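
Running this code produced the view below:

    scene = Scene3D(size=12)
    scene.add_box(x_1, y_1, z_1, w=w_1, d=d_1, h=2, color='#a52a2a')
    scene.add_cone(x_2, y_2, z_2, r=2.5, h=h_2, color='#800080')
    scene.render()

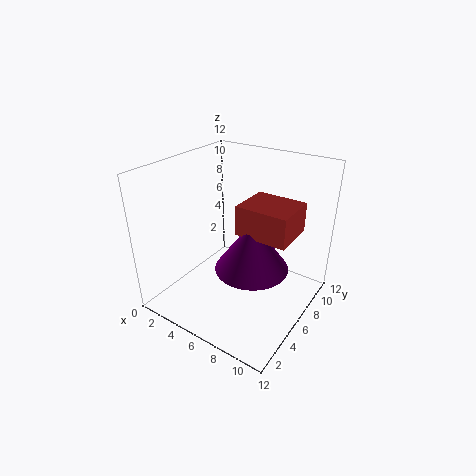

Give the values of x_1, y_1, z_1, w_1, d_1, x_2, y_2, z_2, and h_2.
x_1 = 8.5
y_1 = 2
z_1 = 9
w_1 = 3.5
d_1 = 3
x_2 = 9.5
y_2 = 2.5
z_2 = 6.5
h_2 = 3.5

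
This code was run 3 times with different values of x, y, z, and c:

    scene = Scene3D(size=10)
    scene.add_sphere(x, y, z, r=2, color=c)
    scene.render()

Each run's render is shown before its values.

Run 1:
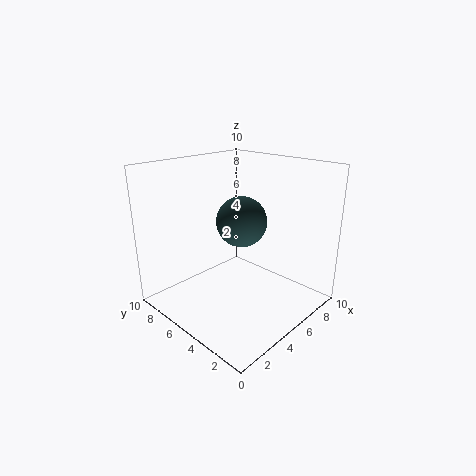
x = 7.5, y = 7, z = 5, c = 'darkslategray'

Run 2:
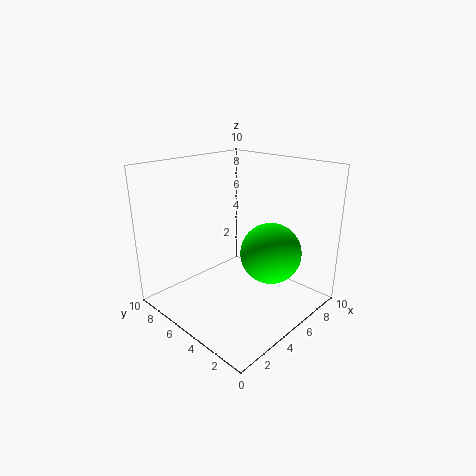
x = 5.5, y = 2.5, z = 4.5, c = 'lime'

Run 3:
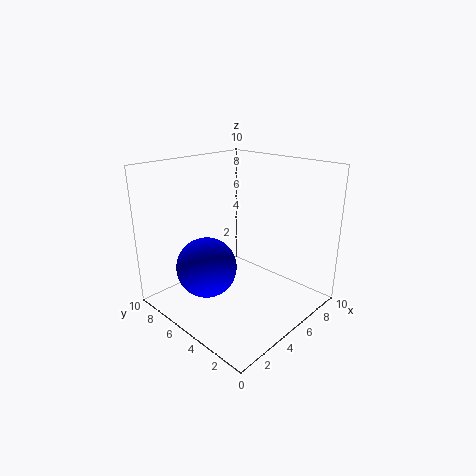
x = 2.5, y = 5.5, z = 3.5, c = 'blue'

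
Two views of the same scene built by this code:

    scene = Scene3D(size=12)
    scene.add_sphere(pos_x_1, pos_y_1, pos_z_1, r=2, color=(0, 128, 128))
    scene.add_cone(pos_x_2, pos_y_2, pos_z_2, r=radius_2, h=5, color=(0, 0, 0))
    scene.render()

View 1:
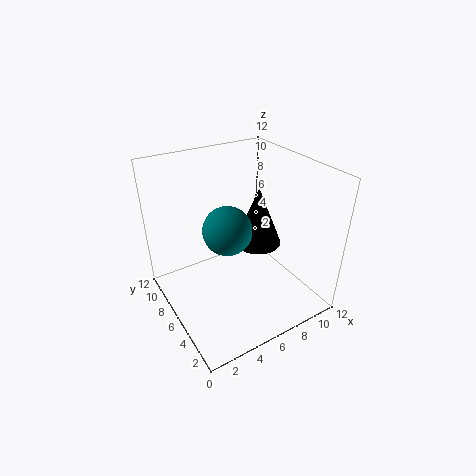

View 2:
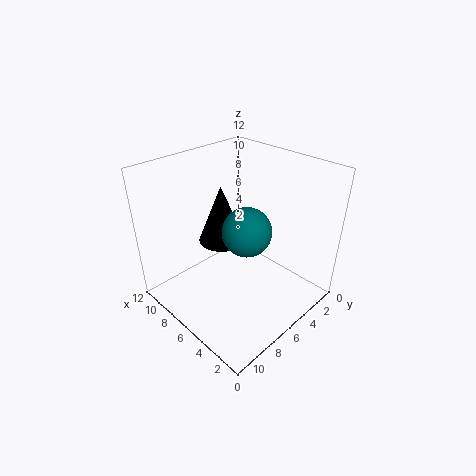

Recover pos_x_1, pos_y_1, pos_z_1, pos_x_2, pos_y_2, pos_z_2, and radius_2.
pos_x_1 = 5; pos_y_1 = 6; pos_z_1 = 7; pos_x_2 = 8; pos_y_2 = 6; pos_z_2 = 5; radius_2 = 2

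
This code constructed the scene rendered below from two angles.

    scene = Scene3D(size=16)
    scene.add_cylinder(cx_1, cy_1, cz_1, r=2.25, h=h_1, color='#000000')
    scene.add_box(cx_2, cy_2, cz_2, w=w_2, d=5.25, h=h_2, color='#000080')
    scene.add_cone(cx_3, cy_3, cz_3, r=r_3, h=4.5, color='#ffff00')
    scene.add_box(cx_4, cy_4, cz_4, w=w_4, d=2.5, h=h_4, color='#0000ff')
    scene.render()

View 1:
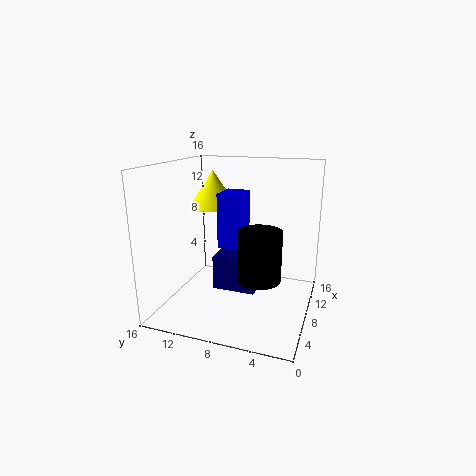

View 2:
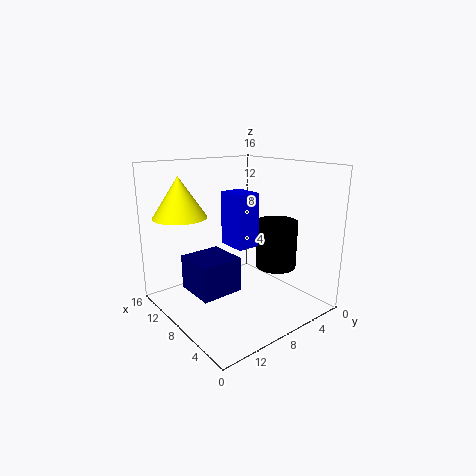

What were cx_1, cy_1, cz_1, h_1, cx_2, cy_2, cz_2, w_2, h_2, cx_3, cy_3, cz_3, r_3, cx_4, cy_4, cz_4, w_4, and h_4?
cx_1 = 5.25; cy_1 = 4.75; cz_1 = 4.75; h_1 = 5.25; cx_2 = 9.25; cy_2 = 6.5; cz_2 = 0.5; w_2 = 5.25; h_2 = 4.25; cx_3 = 12.25; cy_3 = 12.75; cz_3 = 10.25; r_3 = 3; cx_4 = 5.75; cy_4 = 7; cz_4 = 7.5; w_4 = 3.25; h_4 = 5.75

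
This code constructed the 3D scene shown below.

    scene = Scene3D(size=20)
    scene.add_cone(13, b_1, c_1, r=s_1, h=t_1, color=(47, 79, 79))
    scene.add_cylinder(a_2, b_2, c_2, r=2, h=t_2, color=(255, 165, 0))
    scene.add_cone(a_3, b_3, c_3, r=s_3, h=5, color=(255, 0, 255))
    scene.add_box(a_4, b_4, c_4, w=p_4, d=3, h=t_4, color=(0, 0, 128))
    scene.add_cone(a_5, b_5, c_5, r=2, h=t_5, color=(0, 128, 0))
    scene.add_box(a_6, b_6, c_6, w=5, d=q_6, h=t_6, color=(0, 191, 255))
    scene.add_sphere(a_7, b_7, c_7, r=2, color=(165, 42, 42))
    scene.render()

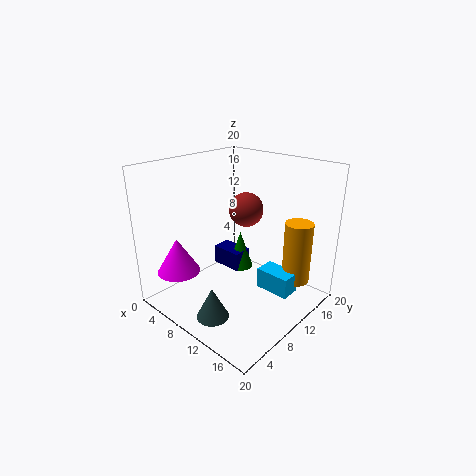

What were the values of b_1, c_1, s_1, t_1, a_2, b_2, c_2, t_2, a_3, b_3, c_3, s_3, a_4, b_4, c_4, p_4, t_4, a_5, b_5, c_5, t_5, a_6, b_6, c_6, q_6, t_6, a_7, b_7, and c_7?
b_1 = 2; c_1 = 3; s_1 = 2; t_1 = 4; a_2 = 16; b_2 = 16; c_2 = 3; t_2 = 9; a_3 = 4; b_3 = 4; c_3 = 5; s_3 = 3; a_4 = 2; b_4 = 13; c_4 = 2; p_4 = 5; t_4 = 3; a_5 = 6; b_5 = 15; c_5 = 2; t_5 = 6; a_6 = 12; b_6 = 12; c_6 = 2; q_6 = 3; t_6 = 3; a_7 = 14; b_7 = 7; c_7 = 16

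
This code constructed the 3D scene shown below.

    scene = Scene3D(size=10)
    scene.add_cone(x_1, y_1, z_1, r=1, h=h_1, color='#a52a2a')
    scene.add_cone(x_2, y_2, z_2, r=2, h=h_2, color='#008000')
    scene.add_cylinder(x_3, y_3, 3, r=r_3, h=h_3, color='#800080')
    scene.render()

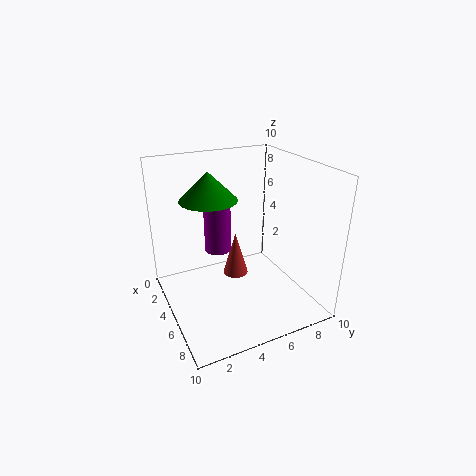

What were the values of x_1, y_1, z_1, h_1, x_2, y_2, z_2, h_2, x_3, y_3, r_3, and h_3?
x_1 = 2.5; y_1 = 6; z_1 = 0.5; h_1 = 3.5; x_2 = 3.5; y_2 = 3.5; z_2 = 7.5; h_2 = 2; x_3 = 2.5; y_3 = 4.5; r_3 = 1; h_3 = 4.5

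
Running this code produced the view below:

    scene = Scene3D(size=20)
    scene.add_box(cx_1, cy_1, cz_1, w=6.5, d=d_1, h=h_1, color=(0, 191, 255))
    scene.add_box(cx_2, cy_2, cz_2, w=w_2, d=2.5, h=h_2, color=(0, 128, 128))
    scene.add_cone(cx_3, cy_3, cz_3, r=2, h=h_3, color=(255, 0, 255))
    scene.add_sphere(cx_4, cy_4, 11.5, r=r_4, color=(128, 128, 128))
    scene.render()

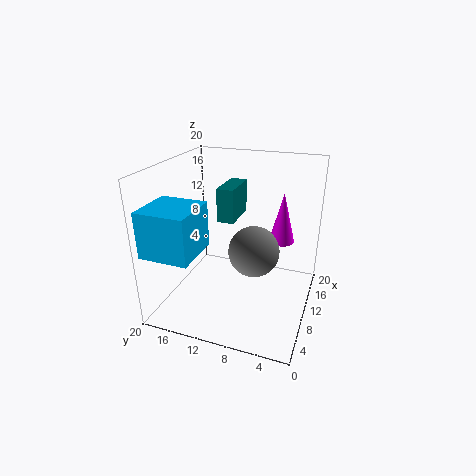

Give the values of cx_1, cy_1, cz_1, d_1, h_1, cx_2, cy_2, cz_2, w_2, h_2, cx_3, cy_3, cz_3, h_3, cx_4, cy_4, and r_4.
cx_1 = 0.5; cy_1 = 13; cz_1 = 10; d_1 = 6.5; h_1 = 6; cx_2 = 12; cy_2 = 11.5; cz_2 = 11; w_2 = 6; h_2 = 5; cx_3 = 18; cy_3 = 5.5; cz_3 = 6.5; h_3 = 8; cx_4 = 4.5; cy_4 = 6; r_4 = 3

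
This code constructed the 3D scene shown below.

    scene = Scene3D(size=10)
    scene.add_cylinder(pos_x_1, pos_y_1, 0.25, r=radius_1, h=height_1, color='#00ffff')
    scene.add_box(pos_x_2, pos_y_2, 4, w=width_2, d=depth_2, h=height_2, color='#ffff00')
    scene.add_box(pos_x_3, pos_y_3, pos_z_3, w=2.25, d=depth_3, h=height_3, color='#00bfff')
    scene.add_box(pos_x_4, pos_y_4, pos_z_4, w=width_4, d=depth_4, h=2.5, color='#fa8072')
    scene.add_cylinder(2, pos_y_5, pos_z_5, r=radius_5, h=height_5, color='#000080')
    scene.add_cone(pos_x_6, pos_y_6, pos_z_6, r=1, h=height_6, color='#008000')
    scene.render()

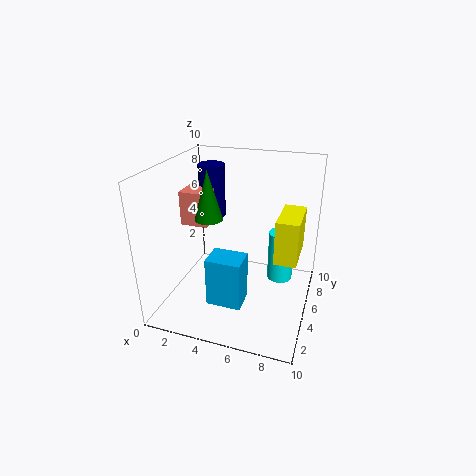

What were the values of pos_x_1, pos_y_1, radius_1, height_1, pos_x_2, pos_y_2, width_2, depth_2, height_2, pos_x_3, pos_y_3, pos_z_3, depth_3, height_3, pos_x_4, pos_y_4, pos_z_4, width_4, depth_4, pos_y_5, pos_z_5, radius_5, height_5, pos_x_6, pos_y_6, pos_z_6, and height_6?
pos_x_1 = 7.5; pos_y_1 = 8.25; radius_1 = 1; height_1 = 4; pos_x_2 = 7.75; pos_y_2 = 4; width_2 = 1.5; depth_2 = 3.25; height_2 = 3; pos_x_3 = 4; pos_y_3 = 1.5; pos_z_3 = 1.75; depth_3 = 1.75; height_3 = 3.25; pos_x_4 = 0.5; pos_y_4 = 5.25; pos_z_4 = 5.25; width_4 = 2; depth_4 = 2.25; pos_y_5 = 7.75; pos_z_5 = 5.25; radius_5 = 1; height_5 = 4; pos_x_6 = 2.75; pos_y_6 = 5.25; pos_z_6 = 6; height_6 = 3.5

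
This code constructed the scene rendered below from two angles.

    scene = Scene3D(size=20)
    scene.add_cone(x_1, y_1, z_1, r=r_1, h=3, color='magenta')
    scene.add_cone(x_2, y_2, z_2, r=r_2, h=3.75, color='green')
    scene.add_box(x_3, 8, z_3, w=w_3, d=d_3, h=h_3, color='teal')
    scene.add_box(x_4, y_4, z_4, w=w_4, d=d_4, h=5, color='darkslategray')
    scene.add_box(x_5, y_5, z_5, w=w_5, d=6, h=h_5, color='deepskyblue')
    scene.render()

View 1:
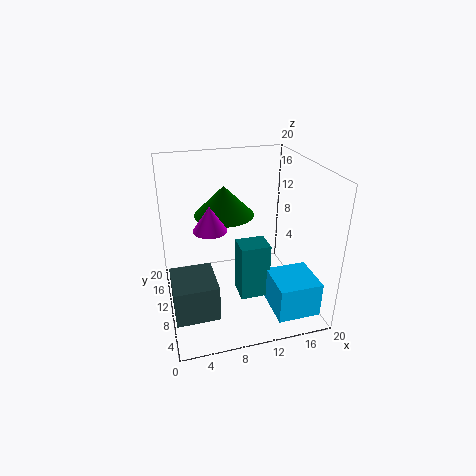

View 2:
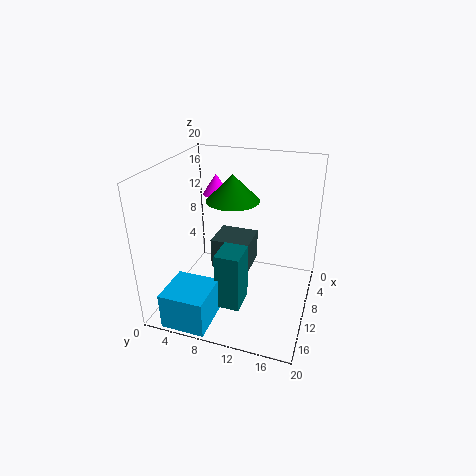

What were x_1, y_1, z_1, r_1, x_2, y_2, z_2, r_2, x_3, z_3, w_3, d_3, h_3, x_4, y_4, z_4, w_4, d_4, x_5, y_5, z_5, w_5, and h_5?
x_1 = 5.25
y_1 = 5
z_1 = 14.25
r_1 = 2
x_2 = 7.75
y_2 = 8.5
z_2 = 14.5
r_2 = 3.75
x_3 = 10
z_3 = 0.75
w_3 = 4.25
d_3 = 3.5
h_3 = 8.25
x_4 = 0.25
y_4 = 4
z_4 = 1.5
w_4 = 5.75
d_4 = 6.25
x_5 = 13.75
y_5 = 2.5
z_5 = 0.25
w_5 = 6
h_5 = 5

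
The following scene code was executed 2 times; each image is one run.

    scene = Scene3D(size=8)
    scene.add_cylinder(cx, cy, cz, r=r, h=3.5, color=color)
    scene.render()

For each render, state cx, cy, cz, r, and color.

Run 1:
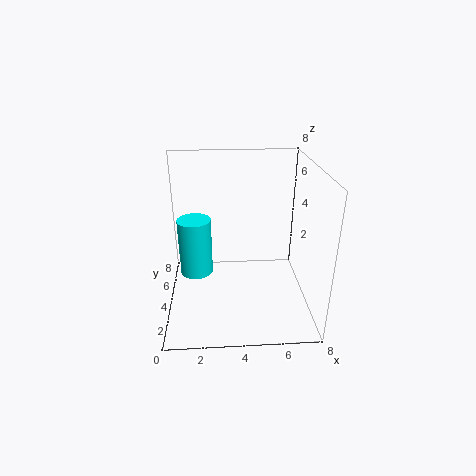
cx = 1.5, cy = 5.5, cz = 1, r = 1, color = 'cyan'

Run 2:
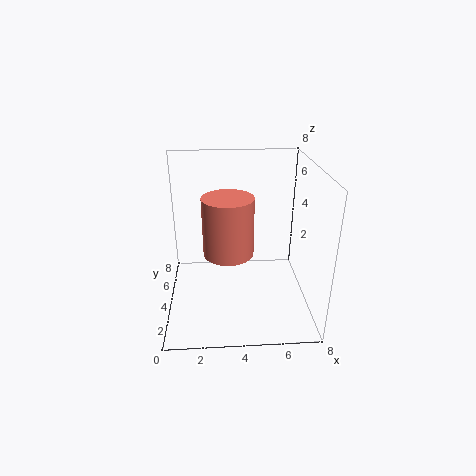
cx = 3.5, cy = 5, cz = 2.5, r = 1.5, color = 'salmon'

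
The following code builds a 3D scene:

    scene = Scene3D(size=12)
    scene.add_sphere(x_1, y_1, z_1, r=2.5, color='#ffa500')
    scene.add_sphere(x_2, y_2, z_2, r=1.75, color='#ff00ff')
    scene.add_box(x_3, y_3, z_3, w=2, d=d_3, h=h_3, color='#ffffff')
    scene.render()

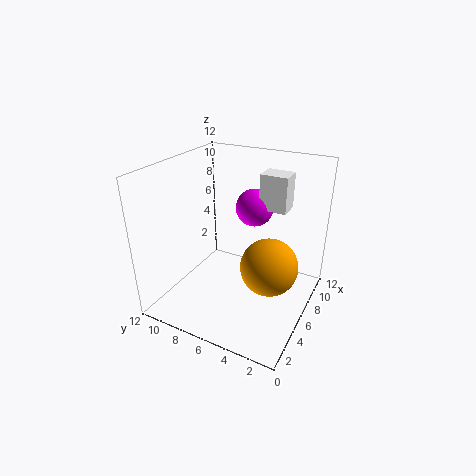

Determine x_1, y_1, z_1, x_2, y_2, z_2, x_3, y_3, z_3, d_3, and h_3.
x_1 = 7
y_1 = 3.5
z_1 = 3.25
x_2 = 10.25
y_2 = 6.5
z_2 = 7
x_3 = 9.5
y_3 = 3.25
z_3 = 7.25
d_3 = 2.5
h_3 = 3.25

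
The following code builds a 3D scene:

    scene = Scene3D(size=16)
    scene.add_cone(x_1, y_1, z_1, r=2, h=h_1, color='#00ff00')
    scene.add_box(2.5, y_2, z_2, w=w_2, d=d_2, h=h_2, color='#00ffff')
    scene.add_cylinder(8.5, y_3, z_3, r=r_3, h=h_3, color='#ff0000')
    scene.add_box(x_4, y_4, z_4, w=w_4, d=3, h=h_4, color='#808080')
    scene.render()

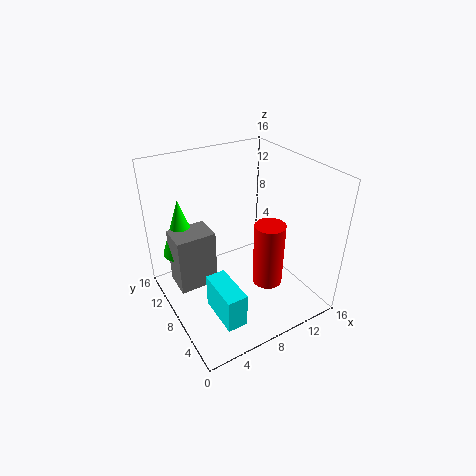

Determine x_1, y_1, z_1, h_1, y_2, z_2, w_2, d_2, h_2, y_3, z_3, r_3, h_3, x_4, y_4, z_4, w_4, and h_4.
x_1 = 2; y_1 = 9.5; z_1 = 7.5; h_1 = 6; y_2 = 0.5; z_2 = 3.5; w_2 = 2; d_2 = 4.5; h_2 = 3.5; y_3 = 3; z_3 = 5.5; r_3 = 1.5; h_3 = 6.5; x_4 = 0.5; y_4 = 6.5; z_4 = 4.5; w_4 = 4; h_4 = 6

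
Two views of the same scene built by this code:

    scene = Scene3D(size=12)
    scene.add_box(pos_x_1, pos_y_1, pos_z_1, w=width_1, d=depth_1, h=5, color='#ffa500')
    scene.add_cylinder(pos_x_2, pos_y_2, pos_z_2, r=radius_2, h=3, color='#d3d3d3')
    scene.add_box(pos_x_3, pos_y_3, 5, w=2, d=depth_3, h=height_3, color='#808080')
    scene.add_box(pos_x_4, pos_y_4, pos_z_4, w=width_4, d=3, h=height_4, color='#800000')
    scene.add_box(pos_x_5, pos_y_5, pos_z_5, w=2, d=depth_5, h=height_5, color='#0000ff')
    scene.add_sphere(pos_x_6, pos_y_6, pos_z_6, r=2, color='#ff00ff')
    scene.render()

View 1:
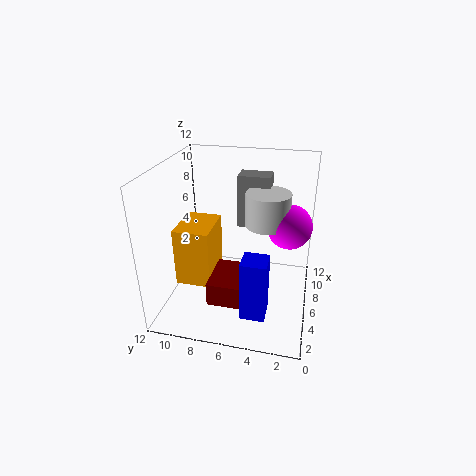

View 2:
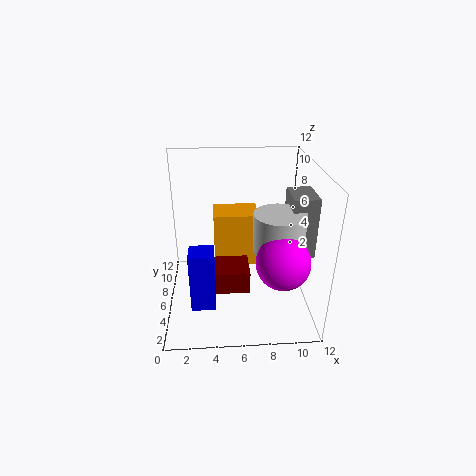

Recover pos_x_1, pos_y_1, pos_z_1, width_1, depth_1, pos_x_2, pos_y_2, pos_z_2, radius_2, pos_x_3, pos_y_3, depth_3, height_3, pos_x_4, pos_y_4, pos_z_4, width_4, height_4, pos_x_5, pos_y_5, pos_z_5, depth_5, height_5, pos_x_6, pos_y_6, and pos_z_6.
pos_x_1 = 4, pos_y_1 = 8, pos_z_1 = 2, width_1 = 4, depth_1 = 3, pos_x_2 = 9, pos_y_2 = 4, pos_z_2 = 6, radius_2 = 2, pos_x_3 = 10, pos_y_3 = 4, depth_3 = 3, height_3 = 5, pos_x_4 = 3, pos_y_4 = 5, pos_z_4 = 1, width_4 = 4, height_4 = 2, pos_x_5 = 2, pos_y_5 = 3, pos_z_5 = 1, depth_5 = 2, height_5 = 5, pos_x_6 = 9, pos_y_6 = 2, pos_z_6 = 6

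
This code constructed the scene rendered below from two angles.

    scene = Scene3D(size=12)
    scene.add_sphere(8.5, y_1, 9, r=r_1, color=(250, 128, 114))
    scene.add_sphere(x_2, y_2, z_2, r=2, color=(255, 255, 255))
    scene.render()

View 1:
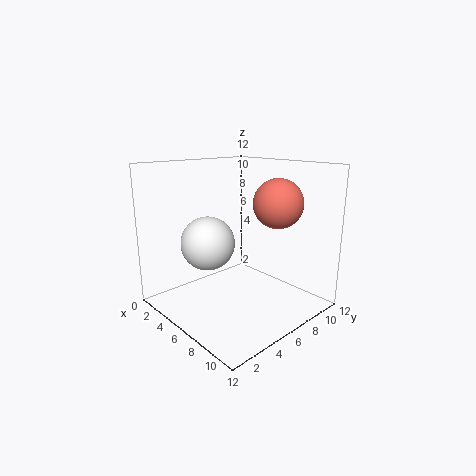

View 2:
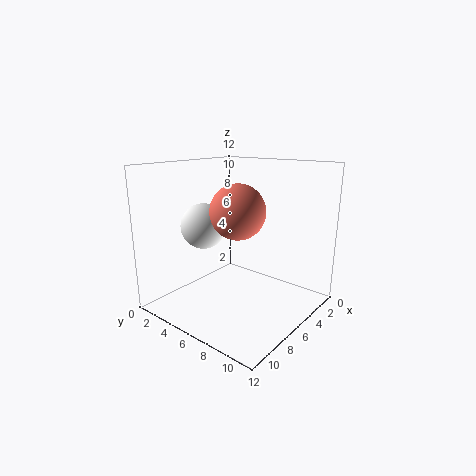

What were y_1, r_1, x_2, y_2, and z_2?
y_1 = 8, r_1 = 2, x_2 = 6.5, y_2 = 2.5, z_2 = 6.5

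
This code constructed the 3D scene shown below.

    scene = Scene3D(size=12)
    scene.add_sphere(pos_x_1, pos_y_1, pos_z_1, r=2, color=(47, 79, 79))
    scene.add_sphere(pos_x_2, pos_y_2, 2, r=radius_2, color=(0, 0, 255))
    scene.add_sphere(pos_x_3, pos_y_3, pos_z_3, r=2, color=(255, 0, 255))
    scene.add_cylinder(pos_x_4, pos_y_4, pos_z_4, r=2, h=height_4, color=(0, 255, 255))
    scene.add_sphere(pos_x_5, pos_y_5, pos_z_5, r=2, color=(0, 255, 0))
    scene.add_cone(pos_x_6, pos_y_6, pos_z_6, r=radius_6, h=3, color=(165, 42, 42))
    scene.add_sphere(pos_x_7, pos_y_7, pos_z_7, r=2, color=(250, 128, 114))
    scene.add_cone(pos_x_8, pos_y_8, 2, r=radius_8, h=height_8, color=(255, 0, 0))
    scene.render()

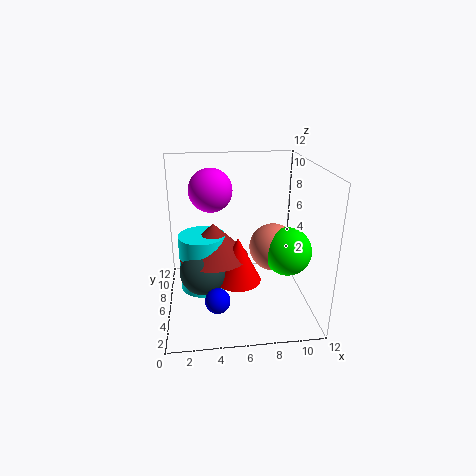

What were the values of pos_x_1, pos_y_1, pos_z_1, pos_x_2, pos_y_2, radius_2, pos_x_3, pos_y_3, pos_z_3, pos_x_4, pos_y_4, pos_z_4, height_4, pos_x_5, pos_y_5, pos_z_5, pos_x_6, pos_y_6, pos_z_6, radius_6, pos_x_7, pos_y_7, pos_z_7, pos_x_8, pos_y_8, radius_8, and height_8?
pos_x_1 = 3; pos_y_1 = 6; pos_z_1 = 3; pos_x_2 = 4; pos_y_2 = 3; radius_2 = 1; pos_x_3 = 4; pos_y_3 = 10; pos_z_3 = 9; pos_x_4 = 3; pos_y_4 = 7; pos_z_4 = 1; height_4 = 5; pos_x_5 = 10; pos_y_5 = 5; pos_z_5 = 5; pos_x_6 = 4; pos_y_6 = 7; pos_z_6 = 4; radius_6 = 3; pos_x_7 = 9; pos_y_7 = 6; pos_z_7 = 5; pos_x_8 = 6; pos_y_8 = 6; radius_8 = 2; height_8 = 4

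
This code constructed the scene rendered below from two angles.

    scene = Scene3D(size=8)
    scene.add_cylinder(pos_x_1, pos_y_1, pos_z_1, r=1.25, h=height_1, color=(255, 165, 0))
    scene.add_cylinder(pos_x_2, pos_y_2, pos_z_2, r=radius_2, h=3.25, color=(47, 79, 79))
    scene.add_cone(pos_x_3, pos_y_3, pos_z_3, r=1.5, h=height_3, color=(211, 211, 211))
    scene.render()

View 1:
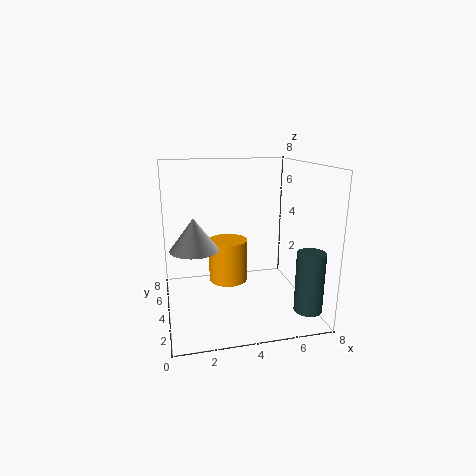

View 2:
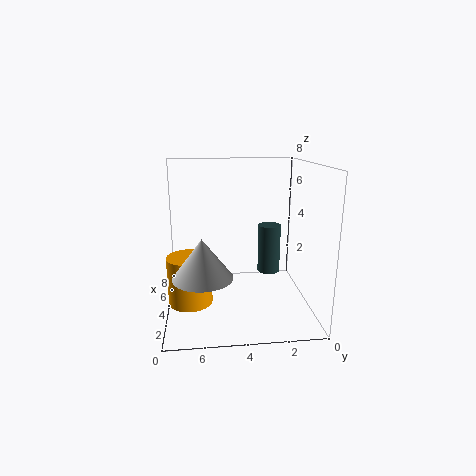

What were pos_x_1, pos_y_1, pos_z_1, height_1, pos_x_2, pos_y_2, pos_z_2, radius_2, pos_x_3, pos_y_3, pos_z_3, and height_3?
pos_x_1 = 4; pos_y_1 = 6.75; pos_z_1 = 0.25; height_1 = 2.75; pos_x_2 = 7.25; pos_y_2 = 1.5; pos_z_2 = 0.5; radius_2 = 0.75; pos_x_3 = 1.75; pos_y_3 = 6; pos_z_3 = 2.75; height_3 = 2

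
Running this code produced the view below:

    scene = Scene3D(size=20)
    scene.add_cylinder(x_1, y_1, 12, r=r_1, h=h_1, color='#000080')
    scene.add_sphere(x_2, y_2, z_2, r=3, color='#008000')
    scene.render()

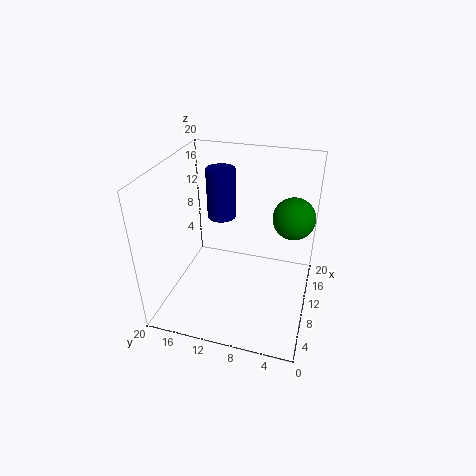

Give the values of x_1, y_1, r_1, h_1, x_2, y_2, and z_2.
x_1 = 12
y_1 = 13
r_1 = 2
h_1 = 7
x_2 = 14
y_2 = 3
z_2 = 12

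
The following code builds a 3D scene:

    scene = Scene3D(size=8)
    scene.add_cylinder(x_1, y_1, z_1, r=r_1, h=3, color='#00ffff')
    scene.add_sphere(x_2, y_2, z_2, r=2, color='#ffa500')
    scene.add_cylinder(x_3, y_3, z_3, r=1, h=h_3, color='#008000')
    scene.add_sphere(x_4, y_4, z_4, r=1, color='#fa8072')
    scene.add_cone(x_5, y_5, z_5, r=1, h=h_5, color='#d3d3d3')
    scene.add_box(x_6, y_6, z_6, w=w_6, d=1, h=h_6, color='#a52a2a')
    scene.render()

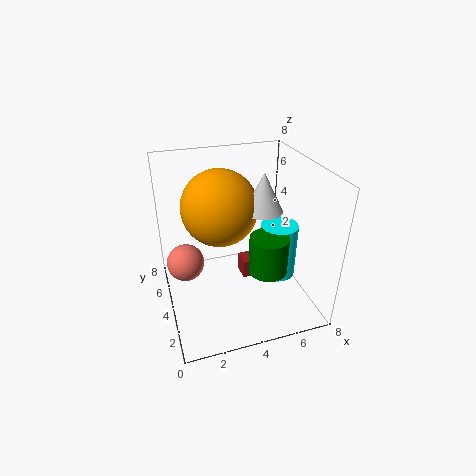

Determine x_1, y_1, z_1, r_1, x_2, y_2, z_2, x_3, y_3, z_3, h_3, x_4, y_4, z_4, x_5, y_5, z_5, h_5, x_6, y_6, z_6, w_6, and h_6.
x_1 = 6; y_1 = 3; z_1 = 2; r_1 = 1; x_2 = 3; y_2 = 4; z_2 = 6; x_3 = 5; y_3 = 2; z_3 = 3; h_3 = 2; x_4 = 1; y_4 = 4; z_4 = 3; x_5 = 5; y_5 = 3; z_5 = 6; h_5 = 2; x_6 = 4; y_6 = 3; z_6 = 2; w_6 = 1; h_6 = 1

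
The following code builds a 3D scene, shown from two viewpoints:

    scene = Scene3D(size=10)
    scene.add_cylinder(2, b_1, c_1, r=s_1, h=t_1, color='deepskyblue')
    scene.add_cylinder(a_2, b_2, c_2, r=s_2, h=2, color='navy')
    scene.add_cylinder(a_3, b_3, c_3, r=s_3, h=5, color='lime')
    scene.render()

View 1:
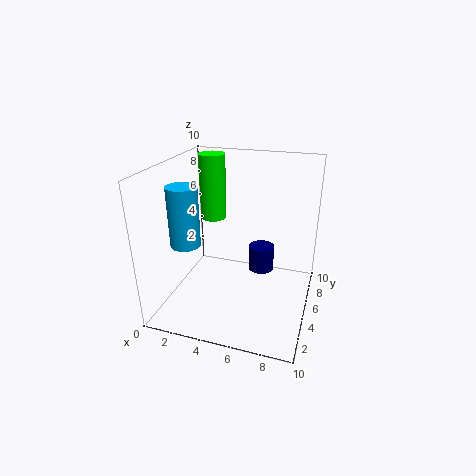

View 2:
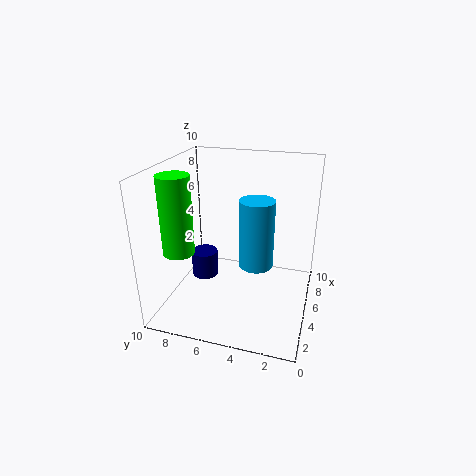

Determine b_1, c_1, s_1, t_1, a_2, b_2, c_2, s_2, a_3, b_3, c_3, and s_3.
b_1 = 3; c_1 = 5; s_1 = 1; t_1 = 4; a_2 = 6; b_2 = 8; c_2 = 1; s_2 = 1; a_3 = 2; b_3 = 8; c_3 = 5; s_3 = 1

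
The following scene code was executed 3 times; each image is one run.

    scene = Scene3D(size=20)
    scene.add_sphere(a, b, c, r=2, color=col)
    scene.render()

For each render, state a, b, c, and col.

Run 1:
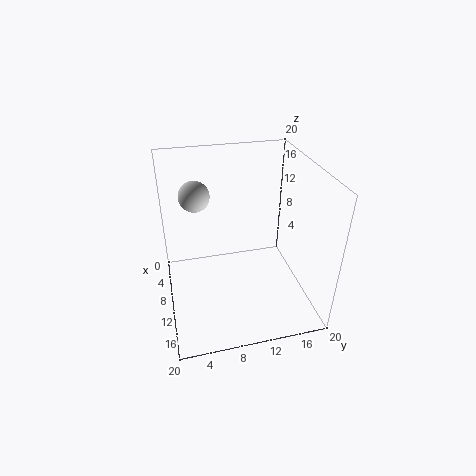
a = 9; b = 4.5; c = 16.5; col = 'lightgray'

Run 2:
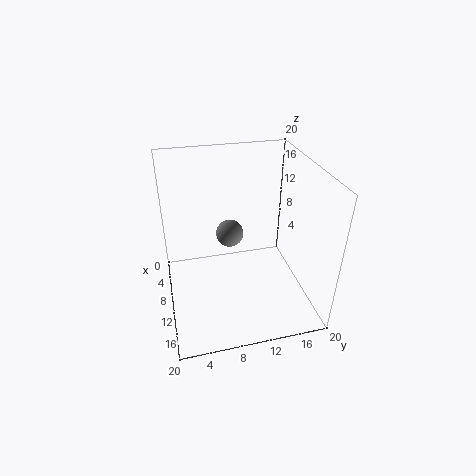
a = 7; b = 9.5; c = 9; col = 'gray'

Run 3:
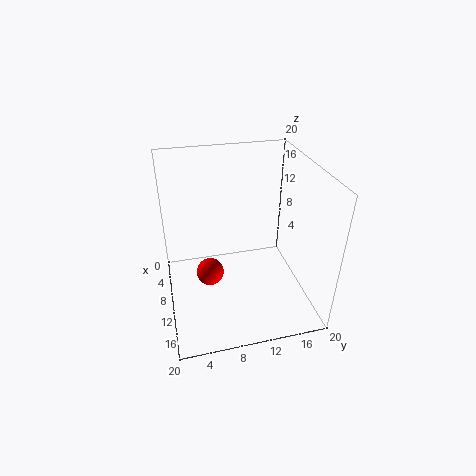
a = 9; b = 6; c = 4; col = 'red'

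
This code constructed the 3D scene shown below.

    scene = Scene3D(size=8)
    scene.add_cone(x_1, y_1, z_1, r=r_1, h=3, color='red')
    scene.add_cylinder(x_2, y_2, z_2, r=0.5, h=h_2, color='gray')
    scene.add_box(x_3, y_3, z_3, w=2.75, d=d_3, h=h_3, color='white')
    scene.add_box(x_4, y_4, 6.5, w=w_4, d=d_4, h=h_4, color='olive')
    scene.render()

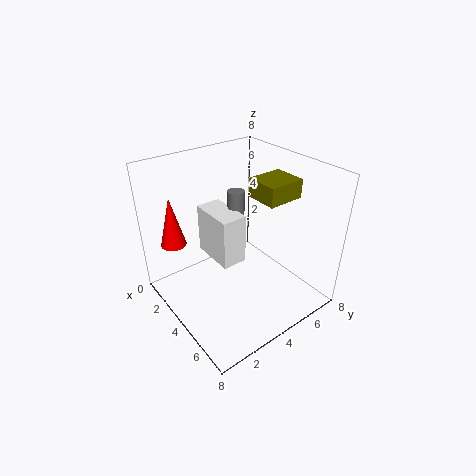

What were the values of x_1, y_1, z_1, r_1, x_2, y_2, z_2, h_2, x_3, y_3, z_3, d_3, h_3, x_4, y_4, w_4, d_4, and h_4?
x_1 = 1; y_1 = 1.5; z_1 = 3; r_1 = 0.75; x_2 = 2.5; y_2 = 5; z_2 = 3; h_2 = 3; x_3 = 1; y_3 = 3.25; z_3 = 2; d_3 = 1.5; h_3 = 3; x_4 = 4.25; y_4 = 4.5; w_4 = 1.75; d_4 = 2; h_4 = 1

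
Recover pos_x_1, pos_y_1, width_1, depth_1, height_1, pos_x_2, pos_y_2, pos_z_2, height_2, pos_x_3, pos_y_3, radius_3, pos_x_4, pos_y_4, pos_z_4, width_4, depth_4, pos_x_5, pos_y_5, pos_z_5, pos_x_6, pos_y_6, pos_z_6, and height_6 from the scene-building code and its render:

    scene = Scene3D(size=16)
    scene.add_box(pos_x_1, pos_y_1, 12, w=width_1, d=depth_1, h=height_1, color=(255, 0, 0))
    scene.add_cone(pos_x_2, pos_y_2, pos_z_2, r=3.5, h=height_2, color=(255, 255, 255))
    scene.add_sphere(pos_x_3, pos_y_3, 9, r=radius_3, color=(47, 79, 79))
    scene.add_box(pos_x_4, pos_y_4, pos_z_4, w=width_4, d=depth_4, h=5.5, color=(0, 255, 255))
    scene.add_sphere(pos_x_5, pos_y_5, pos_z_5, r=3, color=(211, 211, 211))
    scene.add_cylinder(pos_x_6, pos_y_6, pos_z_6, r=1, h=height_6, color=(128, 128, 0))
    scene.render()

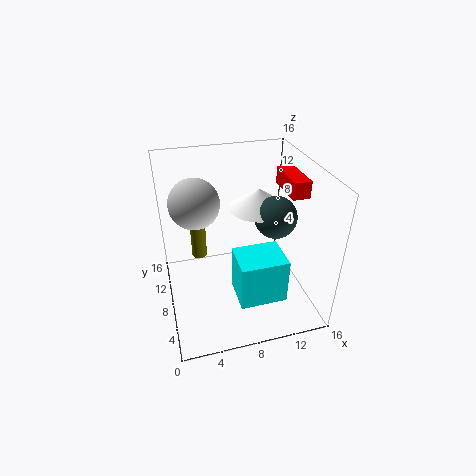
pos_x_1 = 14; pos_y_1 = 7.5; width_1 = 2; depth_1 = 5; height_1 = 2; pos_x_2 = 11.5; pos_y_2 = 11.5; pos_z_2 = 9.5; height_2 = 2.5; pos_x_3 = 13; pos_y_3 = 9.5; radius_3 = 2.5; pos_x_4 = 7.5; pos_y_4 = 4.5; pos_z_4 = 0.5; width_4 = 5.5; depth_4 = 4.5; pos_x_5 = 4; pos_y_5 = 12.5; pos_z_5 = 10.5; pos_x_6 = 4.5; pos_y_6 = 15; pos_z_6 = 1.5; height_6 = 5.5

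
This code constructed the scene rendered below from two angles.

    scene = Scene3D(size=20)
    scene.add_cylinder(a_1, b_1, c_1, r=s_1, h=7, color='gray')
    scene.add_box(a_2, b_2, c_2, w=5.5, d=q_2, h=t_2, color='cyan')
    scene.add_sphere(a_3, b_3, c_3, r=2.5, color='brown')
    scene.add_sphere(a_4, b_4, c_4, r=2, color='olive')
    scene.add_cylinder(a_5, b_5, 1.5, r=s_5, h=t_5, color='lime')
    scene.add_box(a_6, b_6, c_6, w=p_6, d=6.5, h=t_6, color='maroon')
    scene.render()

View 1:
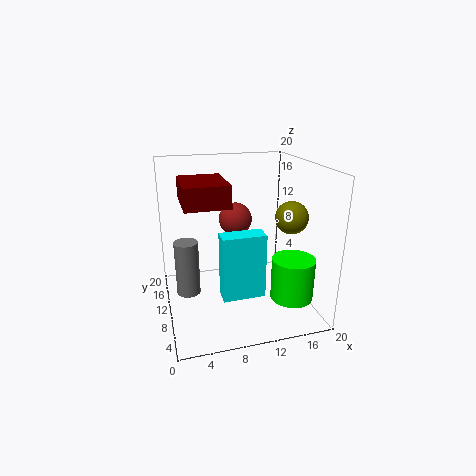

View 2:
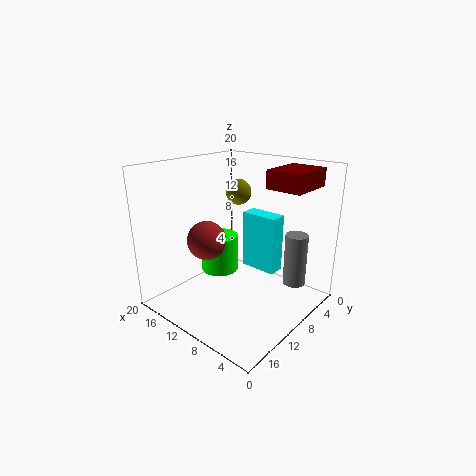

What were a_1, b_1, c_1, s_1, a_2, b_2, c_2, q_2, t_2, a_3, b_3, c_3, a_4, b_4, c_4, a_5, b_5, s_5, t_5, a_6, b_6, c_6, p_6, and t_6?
a_1 = 2.5, b_1 = 7, c_1 = 4.5, s_1 = 1.5, a_2 = 6.5, b_2 = 4, c_2 = 4, q_2 = 2.5, t_2 = 8.5, a_3 = 11, b_3 = 15, c_3 = 11, a_4 = 15, b_4 = 4, c_4 = 14.5, a_5 = 17, b_5 = 6.5, s_5 = 3, t_5 = 6, a_6 = 2, b_6 = 1.5, c_6 = 17, p_6 = 5, t_6 = 2.5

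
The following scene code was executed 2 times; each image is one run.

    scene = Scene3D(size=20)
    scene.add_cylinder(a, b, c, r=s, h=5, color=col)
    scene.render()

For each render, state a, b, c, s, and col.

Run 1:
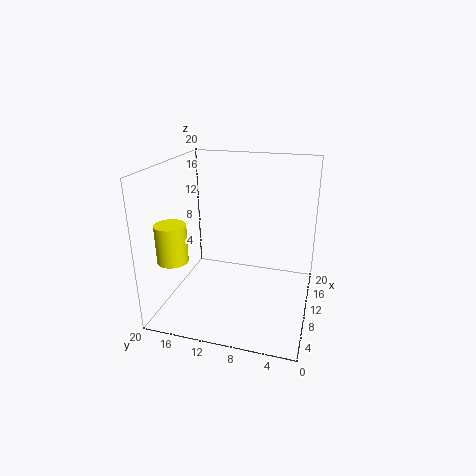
a = 4
b = 17
c = 8.5
s = 2
col = 'yellow'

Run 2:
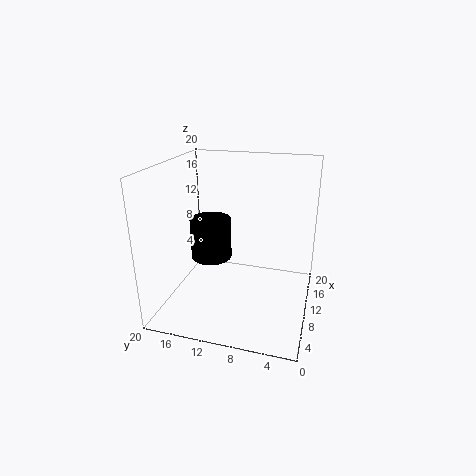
a = 5
b = 12
c = 9.5
s = 2.5
col = 'black'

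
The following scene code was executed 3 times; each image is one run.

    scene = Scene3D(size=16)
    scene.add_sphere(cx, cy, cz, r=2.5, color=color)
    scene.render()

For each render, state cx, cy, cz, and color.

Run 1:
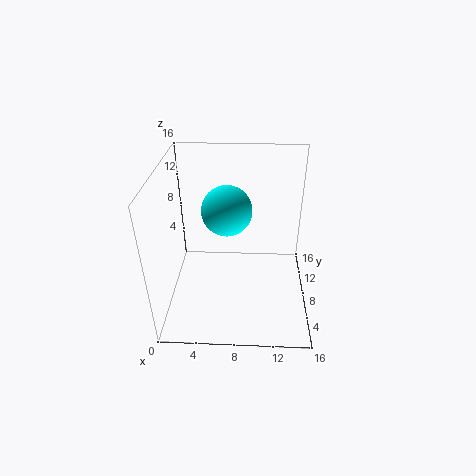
cx = 7, cy = 6, cz = 12.5, color = 'cyan'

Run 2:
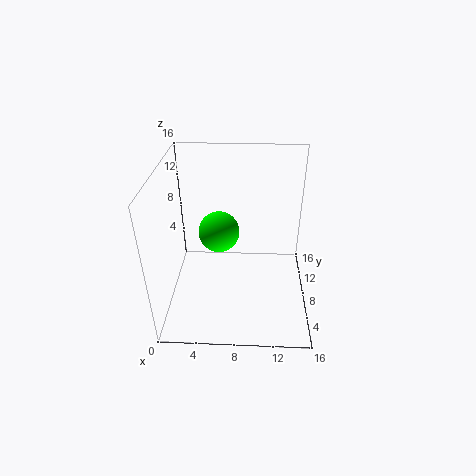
cx = 5.5, cy = 11.5, cz = 6.5, color = 'lime'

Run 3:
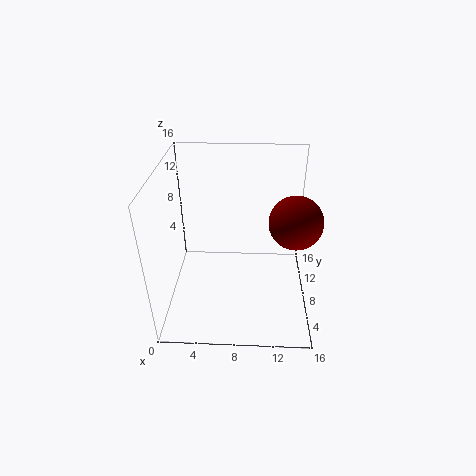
cx = 13.5, cy = 4, cz = 12.5, color = 'maroon'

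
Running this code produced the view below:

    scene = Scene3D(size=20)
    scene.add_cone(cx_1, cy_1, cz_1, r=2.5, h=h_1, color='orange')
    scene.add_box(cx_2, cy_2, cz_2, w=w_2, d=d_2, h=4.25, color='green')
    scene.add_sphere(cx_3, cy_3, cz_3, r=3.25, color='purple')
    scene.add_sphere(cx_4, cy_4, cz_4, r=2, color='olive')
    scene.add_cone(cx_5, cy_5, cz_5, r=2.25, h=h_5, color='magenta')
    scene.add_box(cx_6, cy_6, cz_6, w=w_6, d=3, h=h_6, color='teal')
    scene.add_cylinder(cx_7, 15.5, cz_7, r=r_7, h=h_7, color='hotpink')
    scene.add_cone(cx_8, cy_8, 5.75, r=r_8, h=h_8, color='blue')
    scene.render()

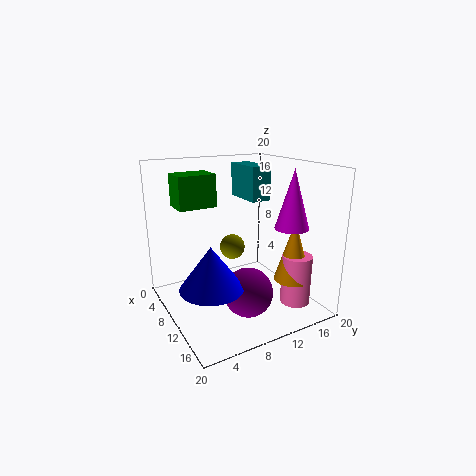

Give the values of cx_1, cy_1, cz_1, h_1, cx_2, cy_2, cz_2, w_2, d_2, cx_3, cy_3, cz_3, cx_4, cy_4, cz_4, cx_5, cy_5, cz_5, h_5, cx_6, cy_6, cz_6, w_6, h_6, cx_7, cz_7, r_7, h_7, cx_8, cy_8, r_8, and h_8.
cx_1 = 15.75; cy_1 = 15.25; cz_1 = 5; h_1 = 8.25; cx_2 = 6; cy_2 = 2; cz_2 = 14.75; w_2 = 3.75; d_2 = 5; cx_3 = 14.5; cy_3 = 9; cz_3 = 4; cx_4 = 3.75; cy_4 = 12.5; cz_4 = 6; cx_5 = 15; cy_5 = 15.25; cz_5 = 12; h_5 = 7.75; cx_6 = 2.25; cy_6 = 13.25; cz_6 = 14.25; w_6 = 6.25; h_6 = 5; cx_7 = 16.25; cz_7 = 1.75; r_7 = 2; h_7 = 6.75; cx_8 = 14; cy_8 = 4; r_8 = 4; h_8 = 5.5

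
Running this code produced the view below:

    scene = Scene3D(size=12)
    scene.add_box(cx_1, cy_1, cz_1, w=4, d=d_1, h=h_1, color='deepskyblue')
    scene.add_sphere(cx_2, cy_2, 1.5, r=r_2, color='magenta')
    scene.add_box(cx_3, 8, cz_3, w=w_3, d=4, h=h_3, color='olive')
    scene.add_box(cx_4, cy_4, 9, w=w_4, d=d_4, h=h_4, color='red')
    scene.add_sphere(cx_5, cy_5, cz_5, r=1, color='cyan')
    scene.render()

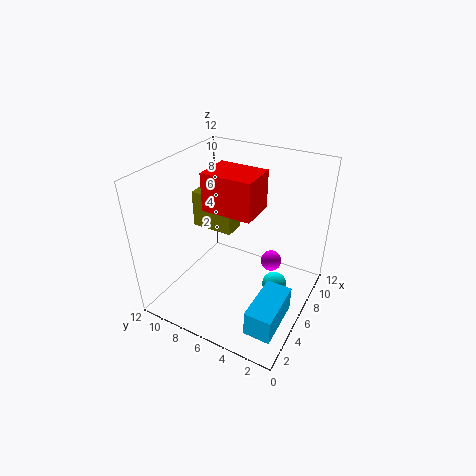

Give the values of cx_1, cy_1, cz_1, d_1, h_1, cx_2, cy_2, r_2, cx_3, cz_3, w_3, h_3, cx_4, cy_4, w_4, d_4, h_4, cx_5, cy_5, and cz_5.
cx_1 = 0.5; cy_1 = 0.5; cz_1 = 2; d_1 = 2; h_1 = 2; cx_2 = 10; cy_2 = 4.5; r_2 = 1; cx_3 = 8; cz_3 = 4.5; w_3 = 2; h_3 = 3.5; cx_4 = 4; cy_4 = 4; w_4 = 3; d_4 = 4; h_4 = 3; cx_5 = 6; cy_5 = 2.5; cz_5 = 2.5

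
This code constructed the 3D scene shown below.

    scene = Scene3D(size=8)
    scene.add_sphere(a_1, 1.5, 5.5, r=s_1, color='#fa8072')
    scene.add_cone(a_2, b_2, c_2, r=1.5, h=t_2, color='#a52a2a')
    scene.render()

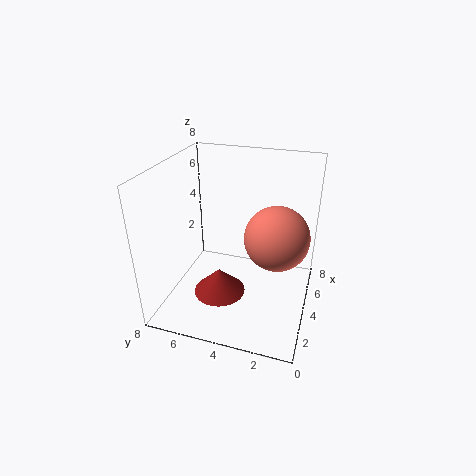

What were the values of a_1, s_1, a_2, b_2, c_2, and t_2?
a_1 = 2, s_1 = 1.5, a_2 = 3.5, b_2 = 5, c_2 = 0.5, t_2 = 1.5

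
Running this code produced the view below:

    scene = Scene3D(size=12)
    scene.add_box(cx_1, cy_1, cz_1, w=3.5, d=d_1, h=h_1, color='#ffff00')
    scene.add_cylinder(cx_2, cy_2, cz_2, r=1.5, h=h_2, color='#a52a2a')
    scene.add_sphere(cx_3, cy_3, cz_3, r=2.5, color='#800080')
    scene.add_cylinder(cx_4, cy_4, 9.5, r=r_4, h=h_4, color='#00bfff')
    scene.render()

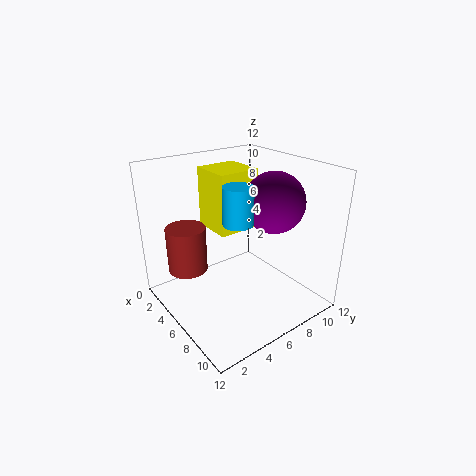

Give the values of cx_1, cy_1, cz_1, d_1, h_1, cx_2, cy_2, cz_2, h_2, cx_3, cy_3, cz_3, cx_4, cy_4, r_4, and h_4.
cx_1 = 2.5; cy_1 = 4.5; cz_1 = 6.5; d_1 = 3.5; h_1 = 5; cx_2 = 5.5; cy_2 = 1.5; cz_2 = 4.5; h_2 = 3.5; cx_3 = 7.5; cy_3 = 8.5; cz_3 = 9; cx_4 = 10; cy_4 = 3; r_4 = 1; h_4 = 2.5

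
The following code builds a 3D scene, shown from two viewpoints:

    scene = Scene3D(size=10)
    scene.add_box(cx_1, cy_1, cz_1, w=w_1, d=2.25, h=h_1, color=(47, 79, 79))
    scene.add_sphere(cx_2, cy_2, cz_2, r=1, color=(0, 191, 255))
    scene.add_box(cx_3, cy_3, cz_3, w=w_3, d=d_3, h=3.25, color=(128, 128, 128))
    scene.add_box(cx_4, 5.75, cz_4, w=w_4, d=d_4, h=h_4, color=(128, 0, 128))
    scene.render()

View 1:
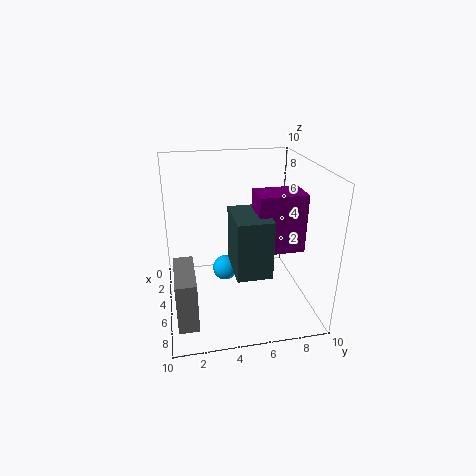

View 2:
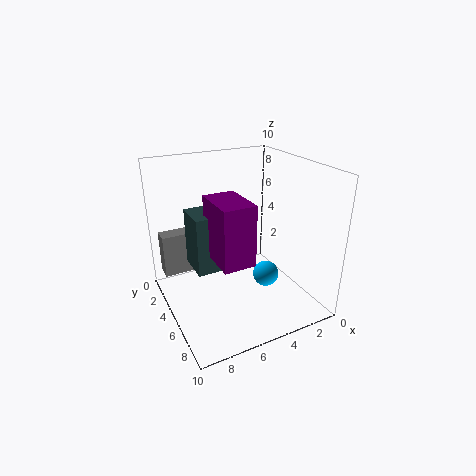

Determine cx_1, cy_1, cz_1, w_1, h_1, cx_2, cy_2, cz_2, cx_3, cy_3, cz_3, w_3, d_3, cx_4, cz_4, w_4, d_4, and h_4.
cx_1 = 5.25; cy_1 = 4.25; cz_1 = 3.75; w_1 = 3.25; h_1 = 3.75; cx_2 = 2.25; cy_2 = 4.5; cz_2 = 1; cx_3 = 6; cy_3 = 0.5; cz_3 = 1.25; w_3 = 3.5; d_3 = 1.25; cx_4 = 5.75; cz_4 = 5; w_4 = 2; d_4 = 3; h_4 = 3.75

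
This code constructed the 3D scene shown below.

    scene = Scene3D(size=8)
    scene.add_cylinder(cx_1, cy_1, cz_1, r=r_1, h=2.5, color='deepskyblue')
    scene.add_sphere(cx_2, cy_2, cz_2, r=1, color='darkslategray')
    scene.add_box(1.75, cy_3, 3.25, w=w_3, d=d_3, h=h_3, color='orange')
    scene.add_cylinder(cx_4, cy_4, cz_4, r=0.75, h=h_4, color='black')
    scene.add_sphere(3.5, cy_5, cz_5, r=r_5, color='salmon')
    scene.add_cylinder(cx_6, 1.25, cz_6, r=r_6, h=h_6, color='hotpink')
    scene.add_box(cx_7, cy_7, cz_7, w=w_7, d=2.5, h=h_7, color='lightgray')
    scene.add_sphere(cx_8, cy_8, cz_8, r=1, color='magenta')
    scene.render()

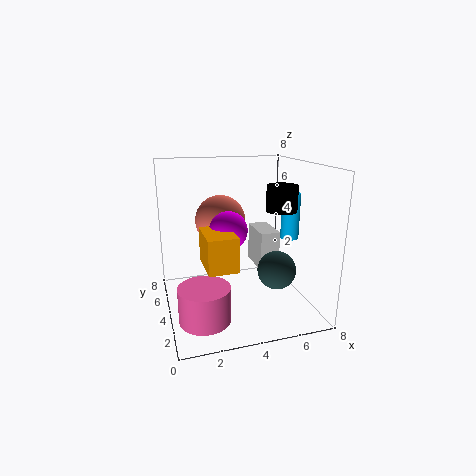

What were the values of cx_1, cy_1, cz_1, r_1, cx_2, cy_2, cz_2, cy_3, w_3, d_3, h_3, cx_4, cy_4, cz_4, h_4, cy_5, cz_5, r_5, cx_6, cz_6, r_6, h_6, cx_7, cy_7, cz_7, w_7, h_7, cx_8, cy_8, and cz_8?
cx_1 = 6.75
cy_1 = 3.25
cz_1 = 4
r_1 = 0.5
cx_2 = 5.5
cy_2 = 2
cz_2 = 2.75
cy_3 = 1.25
w_3 = 1.5
d_3 = 2.25
h_3 = 1.75
cx_4 = 5.5
cy_4 = 1.75
cz_4 = 6
h_4 = 1.25
cy_5 = 6
cz_5 = 4.5
r_5 = 1.5
cx_6 = 1.5
cz_6 = 1
r_6 = 1.25
h_6 = 1.75
cx_7 = 6
cy_7 = 5.5
cz_7 = 1
w_7 = 1.25
h_7 = 2.5
cx_8 = 3.25
cy_8 = 3.25
cz_8 = 4.75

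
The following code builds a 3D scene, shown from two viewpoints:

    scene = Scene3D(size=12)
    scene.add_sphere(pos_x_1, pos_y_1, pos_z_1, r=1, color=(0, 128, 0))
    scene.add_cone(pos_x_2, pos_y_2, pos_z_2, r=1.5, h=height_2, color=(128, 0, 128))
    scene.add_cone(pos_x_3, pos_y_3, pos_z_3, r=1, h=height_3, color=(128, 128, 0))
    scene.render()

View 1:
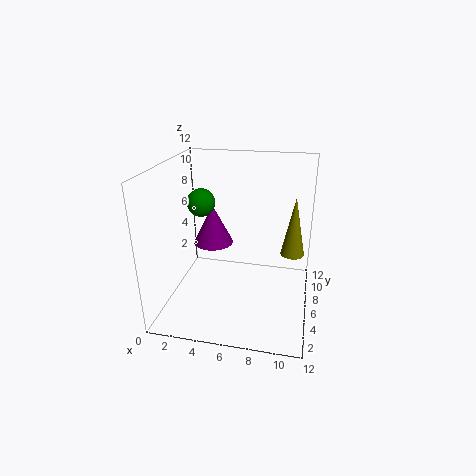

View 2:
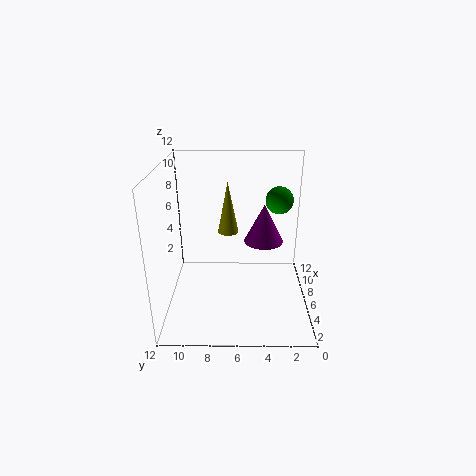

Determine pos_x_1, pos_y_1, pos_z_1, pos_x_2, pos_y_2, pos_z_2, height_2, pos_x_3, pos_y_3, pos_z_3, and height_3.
pos_x_1 = 4, pos_y_1 = 3, pos_z_1 = 10, pos_x_2 = 4.5, pos_y_2 = 4, pos_z_2 = 6.5, height_2 = 3, pos_x_3 = 10.5, pos_y_3 = 7, pos_z_3 = 4.5, height_3 = 5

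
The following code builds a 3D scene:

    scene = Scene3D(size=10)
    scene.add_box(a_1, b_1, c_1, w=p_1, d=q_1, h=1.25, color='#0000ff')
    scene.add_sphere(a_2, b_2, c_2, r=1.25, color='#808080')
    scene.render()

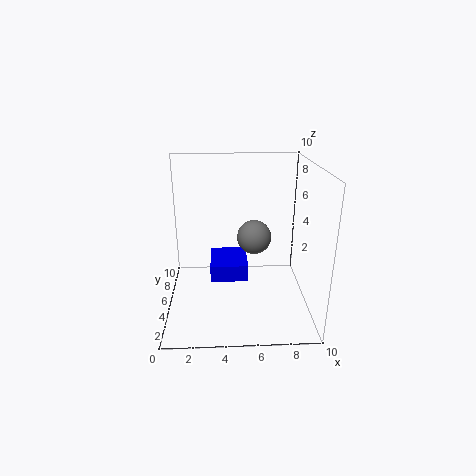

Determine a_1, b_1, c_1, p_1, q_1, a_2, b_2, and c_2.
a_1 = 3, b_1 = 5, c_1 = 1.5, p_1 = 2.75, q_1 = 3.25, a_2 = 6.25, b_2 = 6.25, c_2 = 4.5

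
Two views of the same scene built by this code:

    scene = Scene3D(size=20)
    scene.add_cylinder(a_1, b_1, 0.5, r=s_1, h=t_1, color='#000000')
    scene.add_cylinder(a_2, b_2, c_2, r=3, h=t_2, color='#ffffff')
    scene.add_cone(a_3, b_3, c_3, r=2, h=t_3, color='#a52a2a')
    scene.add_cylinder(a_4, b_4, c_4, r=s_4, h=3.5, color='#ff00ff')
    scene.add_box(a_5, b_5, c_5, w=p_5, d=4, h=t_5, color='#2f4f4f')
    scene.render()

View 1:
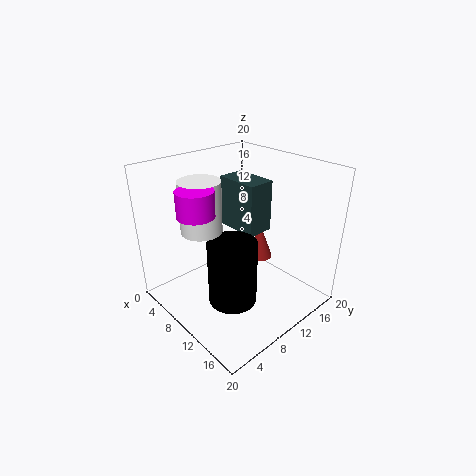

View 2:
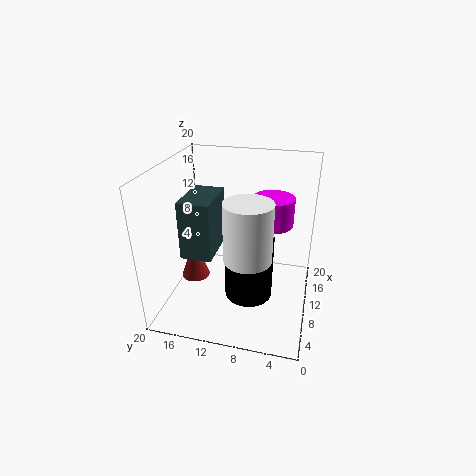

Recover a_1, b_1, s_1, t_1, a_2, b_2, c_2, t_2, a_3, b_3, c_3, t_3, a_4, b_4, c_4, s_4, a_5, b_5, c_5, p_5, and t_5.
a_1 = 10.5; b_1 = 8.5; s_1 = 3.5; t_1 = 9.5; a_2 = 5; b_2 = 7.5; c_2 = 10; t_2 = 7.5; a_3 = 8.5; b_3 = 16; c_3 = 4; t_3 = 5.5; a_4 = 7.5; b_4 = 5; c_4 = 14; s_4 = 2.5; a_5 = 4; b_5 = 12; c_5 = 9.5; p_5 = 6.5; t_5 = 7.5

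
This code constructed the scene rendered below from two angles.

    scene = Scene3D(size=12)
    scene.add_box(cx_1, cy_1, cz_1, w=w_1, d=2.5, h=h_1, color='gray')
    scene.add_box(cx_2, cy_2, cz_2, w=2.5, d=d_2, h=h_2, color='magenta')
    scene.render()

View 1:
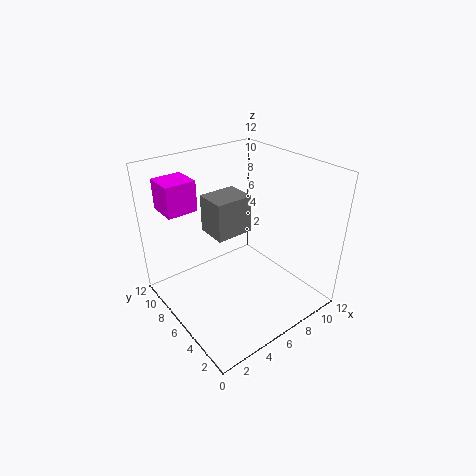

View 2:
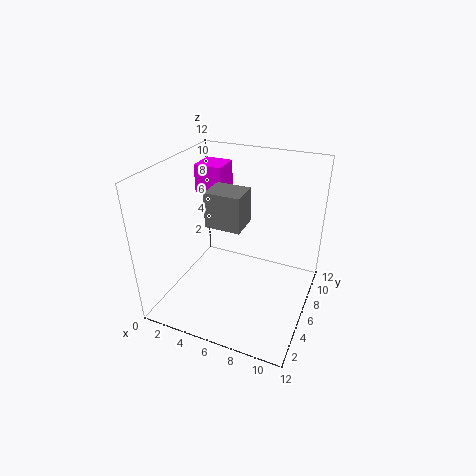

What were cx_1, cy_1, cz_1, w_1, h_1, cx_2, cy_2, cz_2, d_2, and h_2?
cx_1 = 3.5
cy_1 = 5
cz_1 = 7
w_1 = 3
h_1 = 3
cx_2 = 1
cy_2 = 8
cz_2 = 8.5
d_2 = 2.5
h_2 = 2.5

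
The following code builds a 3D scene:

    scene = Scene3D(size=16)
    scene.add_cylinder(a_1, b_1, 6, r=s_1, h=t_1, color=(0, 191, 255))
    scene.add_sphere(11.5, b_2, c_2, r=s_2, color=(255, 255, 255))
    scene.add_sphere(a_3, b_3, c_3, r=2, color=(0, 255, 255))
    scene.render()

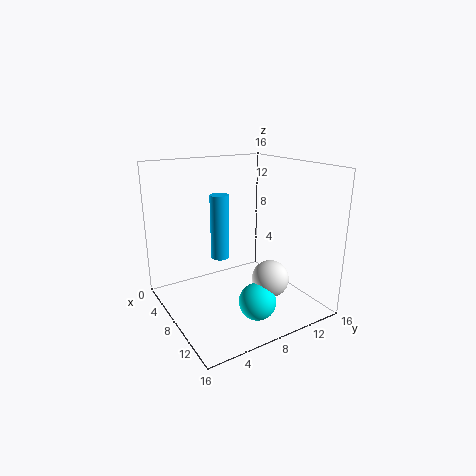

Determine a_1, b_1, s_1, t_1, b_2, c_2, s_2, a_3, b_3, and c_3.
a_1 = 7.5
b_1 = 6
s_1 = 1
t_1 = 7
b_2 = 10
c_2 = 4
s_2 = 2
a_3 = 12
b_3 = 8
c_3 = 2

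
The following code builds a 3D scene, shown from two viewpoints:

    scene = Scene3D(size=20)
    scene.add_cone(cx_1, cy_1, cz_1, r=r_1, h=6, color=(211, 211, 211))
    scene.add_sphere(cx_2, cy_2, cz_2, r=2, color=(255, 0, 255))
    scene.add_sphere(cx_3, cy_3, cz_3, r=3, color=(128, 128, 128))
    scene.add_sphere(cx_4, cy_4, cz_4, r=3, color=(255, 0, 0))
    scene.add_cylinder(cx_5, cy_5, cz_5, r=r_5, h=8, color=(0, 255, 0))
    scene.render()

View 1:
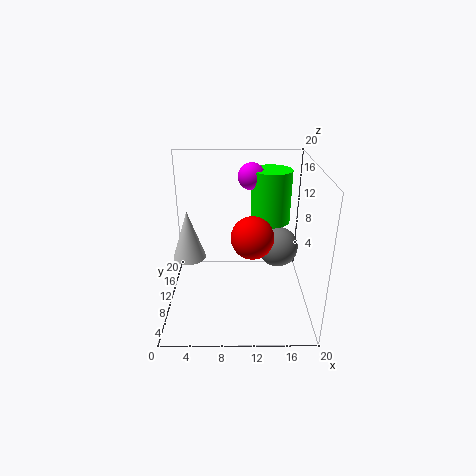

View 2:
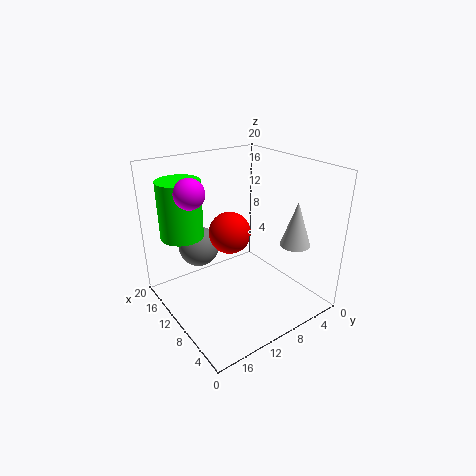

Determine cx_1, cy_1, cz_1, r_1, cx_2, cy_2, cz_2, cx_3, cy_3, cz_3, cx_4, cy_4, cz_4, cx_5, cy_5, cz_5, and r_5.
cx_1 = 4, cy_1 = 5, cz_1 = 10, r_1 = 2, cx_2 = 12, cy_2 = 16, cz_2 = 17, cx_3 = 16, cy_3 = 13, cz_3 = 7, cx_4 = 12, cy_4 = 10, cz_4 = 10, cx_5 = 15, cy_5 = 16, cz_5 = 10, r_5 = 3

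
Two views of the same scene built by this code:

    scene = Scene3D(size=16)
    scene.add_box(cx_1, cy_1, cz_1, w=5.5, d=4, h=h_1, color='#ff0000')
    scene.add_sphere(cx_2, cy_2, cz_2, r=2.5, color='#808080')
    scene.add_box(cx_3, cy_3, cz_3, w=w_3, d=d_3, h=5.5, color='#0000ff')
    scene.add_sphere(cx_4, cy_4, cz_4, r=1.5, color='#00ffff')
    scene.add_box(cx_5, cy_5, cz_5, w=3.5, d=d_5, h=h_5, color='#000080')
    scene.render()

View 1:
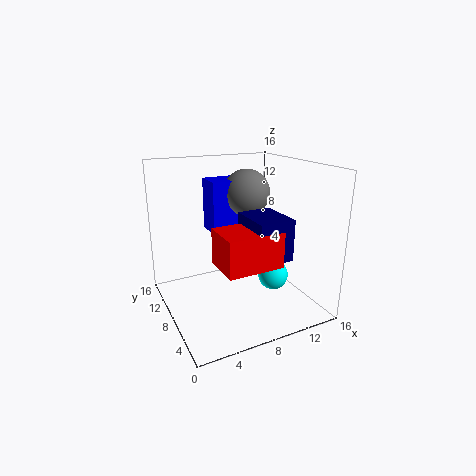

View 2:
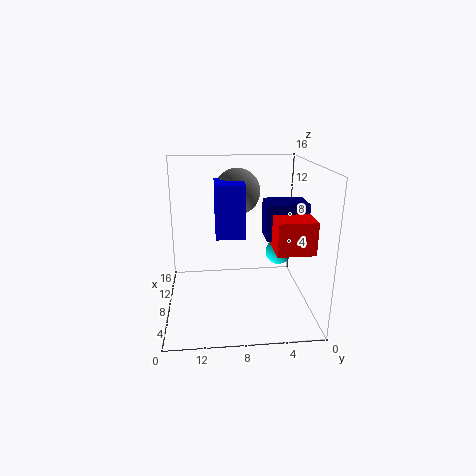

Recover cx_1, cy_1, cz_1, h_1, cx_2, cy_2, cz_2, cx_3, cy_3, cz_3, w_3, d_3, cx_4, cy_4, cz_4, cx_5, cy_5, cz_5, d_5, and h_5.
cx_1 = 3.5; cy_1 = 0.5; cz_1 = 7.5; h_1 = 3.5; cx_2 = 9; cy_2 = 8; cz_2 = 13; cx_3 = 5; cy_3 = 7.5; cz_3 = 9; w_3 = 4; d_3 = 3; cx_4 = 9.5; cy_4 = 3; cz_4 = 5.5; cx_5 = 6.5; cy_5 = 0.5; cz_5 = 8; d_5 = 4.5; h_5 = 4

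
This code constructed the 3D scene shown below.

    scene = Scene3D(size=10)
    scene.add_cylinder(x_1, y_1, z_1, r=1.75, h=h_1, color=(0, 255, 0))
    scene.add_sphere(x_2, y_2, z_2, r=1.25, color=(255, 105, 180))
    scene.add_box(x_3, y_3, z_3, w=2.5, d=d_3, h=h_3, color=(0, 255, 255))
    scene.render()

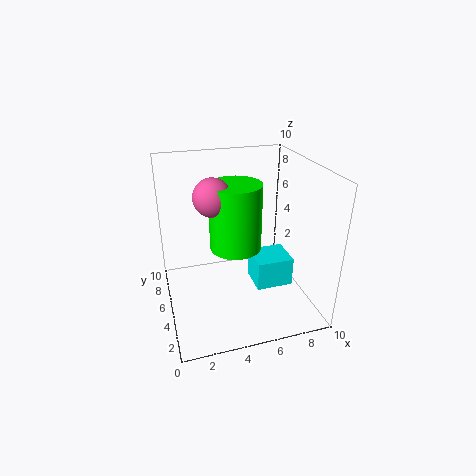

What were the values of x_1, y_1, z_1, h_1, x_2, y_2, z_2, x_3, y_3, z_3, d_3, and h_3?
x_1 = 4.75; y_1 = 4.75; z_1 = 4.5; h_1 = 4.5; x_2 = 3.25; y_2 = 4.75; z_2 = 8.25; x_3 = 5.75; y_3 = 2.75; z_3 = 2; d_3 = 2.25; h_3 = 2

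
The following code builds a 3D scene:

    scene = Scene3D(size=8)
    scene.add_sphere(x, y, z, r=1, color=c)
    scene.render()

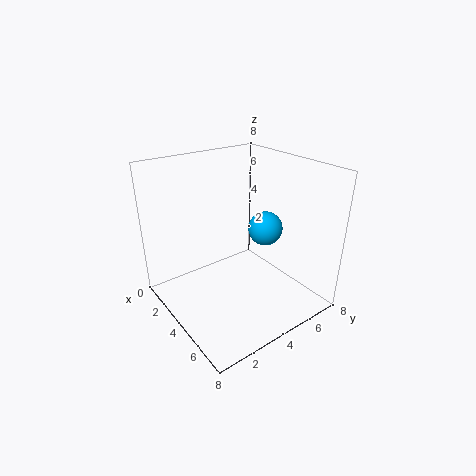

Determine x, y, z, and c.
x = 4; y = 6; z = 4; c = 'deepskyblue'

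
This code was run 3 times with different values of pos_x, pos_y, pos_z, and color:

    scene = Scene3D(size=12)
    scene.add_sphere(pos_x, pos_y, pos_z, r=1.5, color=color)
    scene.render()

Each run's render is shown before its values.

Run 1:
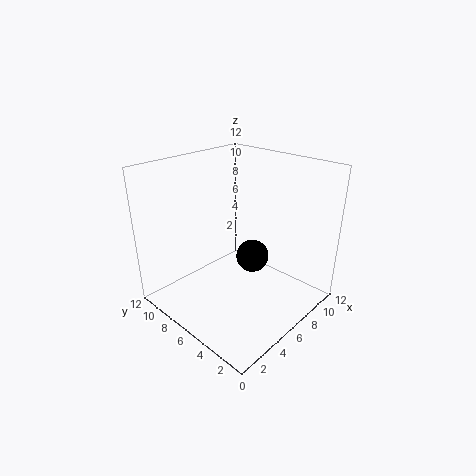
pos_x = 8.5
pos_y = 6.5
pos_z = 3
color = 'black'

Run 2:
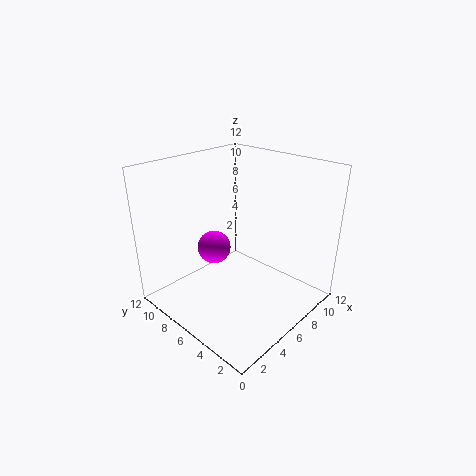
pos_x = 6
pos_y = 9
pos_z = 4
color = 'magenta'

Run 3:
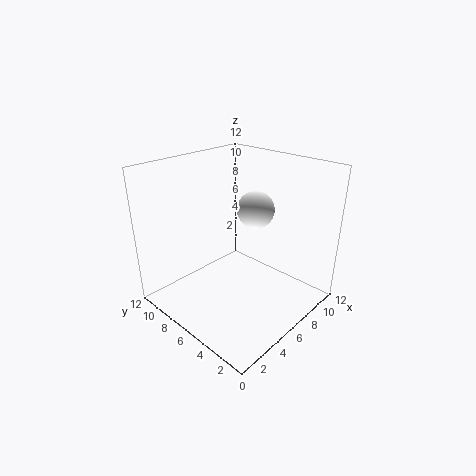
pos_x = 7
pos_y = 5
pos_z = 8.5
color = 'white'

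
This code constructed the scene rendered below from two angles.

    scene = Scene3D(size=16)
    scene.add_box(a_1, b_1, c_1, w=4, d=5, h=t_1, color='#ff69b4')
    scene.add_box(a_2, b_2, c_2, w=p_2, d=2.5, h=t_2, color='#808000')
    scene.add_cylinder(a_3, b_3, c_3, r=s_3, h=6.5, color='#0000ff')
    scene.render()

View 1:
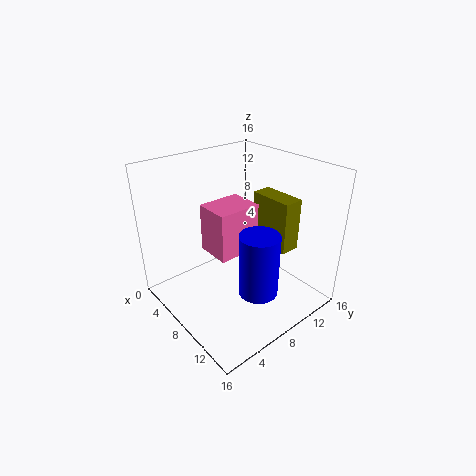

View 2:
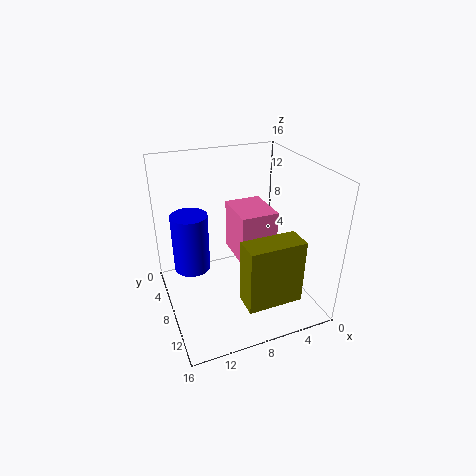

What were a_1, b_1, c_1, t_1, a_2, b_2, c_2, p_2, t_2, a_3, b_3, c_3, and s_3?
a_1 = 4.5, b_1 = 5.5, c_1 = 6, t_1 = 5.5, a_2 = 4.5, b_2 = 13.5, c_2 = 4.5, p_2 = 5.5, t_2 = 6.5, a_3 = 13, b_3 = 6.5, c_3 = 4.5, s_3 = 2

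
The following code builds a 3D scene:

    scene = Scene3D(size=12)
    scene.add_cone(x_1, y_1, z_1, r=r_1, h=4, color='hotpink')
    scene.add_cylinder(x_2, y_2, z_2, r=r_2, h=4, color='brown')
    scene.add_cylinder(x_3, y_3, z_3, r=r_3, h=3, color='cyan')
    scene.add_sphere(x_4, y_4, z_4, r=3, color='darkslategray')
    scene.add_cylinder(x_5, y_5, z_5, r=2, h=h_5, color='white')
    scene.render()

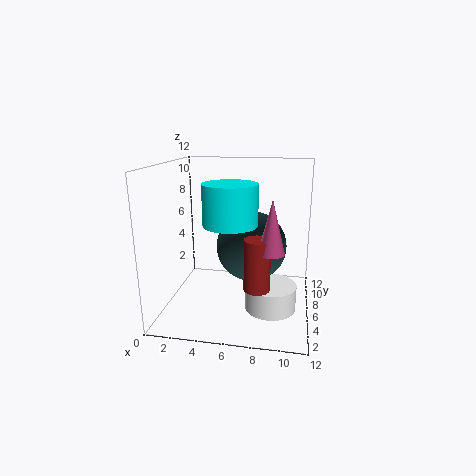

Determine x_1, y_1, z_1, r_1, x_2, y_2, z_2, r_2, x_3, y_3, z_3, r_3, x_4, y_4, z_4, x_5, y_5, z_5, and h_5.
x_1 = 9, y_1 = 3, z_1 = 6, r_1 = 1, x_2 = 8, y_2 = 3, z_2 = 3, r_2 = 1, x_3 = 6, y_3 = 3, z_3 = 8, r_3 = 2, x_4 = 7, y_4 = 7, z_4 = 5, x_5 = 9, y_5 = 4, z_5 = 1, h_5 = 2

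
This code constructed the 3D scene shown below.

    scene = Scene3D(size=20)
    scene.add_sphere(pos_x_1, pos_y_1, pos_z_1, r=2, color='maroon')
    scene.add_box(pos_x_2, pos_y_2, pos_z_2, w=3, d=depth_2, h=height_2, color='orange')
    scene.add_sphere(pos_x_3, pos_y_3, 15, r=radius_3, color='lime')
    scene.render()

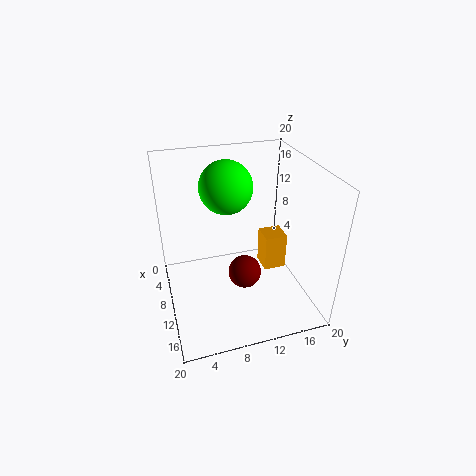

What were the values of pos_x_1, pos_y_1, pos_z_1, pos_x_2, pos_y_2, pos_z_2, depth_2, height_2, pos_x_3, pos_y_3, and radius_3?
pos_x_1 = 16, pos_y_1 = 9, pos_z_1 = 9, pos_x_2 = 10, pos_y_2 = 13, pos_z_2 = 6, depth_2 = 3, height_2 = 5, pos_x_3 = 4, pos_y_3 = 10, radius_3 = 4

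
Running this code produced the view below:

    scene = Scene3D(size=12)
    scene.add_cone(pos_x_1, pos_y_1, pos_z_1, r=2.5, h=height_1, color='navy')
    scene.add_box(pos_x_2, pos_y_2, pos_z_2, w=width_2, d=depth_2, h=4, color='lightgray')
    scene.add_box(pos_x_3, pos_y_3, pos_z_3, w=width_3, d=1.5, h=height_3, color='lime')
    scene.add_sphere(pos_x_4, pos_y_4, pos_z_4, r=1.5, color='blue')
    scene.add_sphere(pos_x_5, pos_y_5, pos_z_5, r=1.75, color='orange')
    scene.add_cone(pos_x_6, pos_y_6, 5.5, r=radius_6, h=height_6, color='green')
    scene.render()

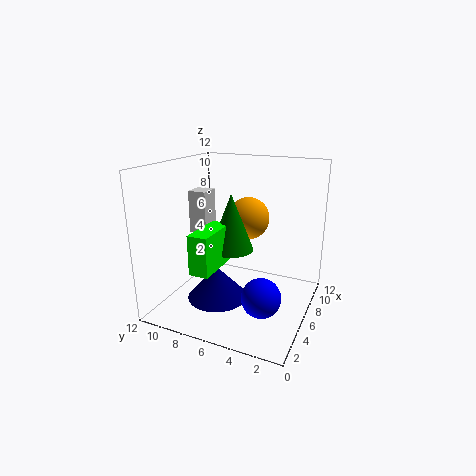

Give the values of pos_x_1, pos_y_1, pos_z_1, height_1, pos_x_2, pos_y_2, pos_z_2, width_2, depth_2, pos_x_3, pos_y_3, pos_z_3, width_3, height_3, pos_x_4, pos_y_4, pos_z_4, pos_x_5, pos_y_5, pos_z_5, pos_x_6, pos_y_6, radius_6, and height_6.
pos_x_1 = 4.5, pos_y_1 = 7.25, pos_z_1 = 1, height_1 = 2.75, pos_x_2 = 8, pos_y_2 = 10.25, pos_z_2 = 5, width_2 = 2, depth_2 = 1.75, pos_x_3 = 0.75, pos_y_3 = 6, pos_z_3 = 4.75, width_3 = 3.75, height_3 = 3, pos_x_4 = 3, pos_y_4 = 2.75, pos_z_4 = 2.75, pos_x_5 = 7, pos_y_5 = 5.5, pos_z_5 = 7.5, pos_x_6 = 4.75, pos_y_6 = 6, radius_6 = 1.75, height_6 = 4.5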